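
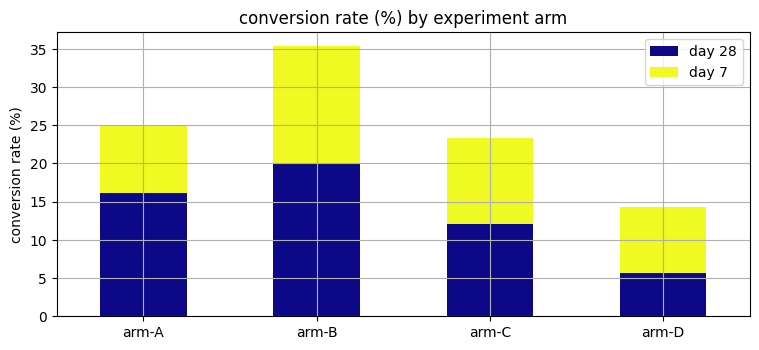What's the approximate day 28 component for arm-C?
≈ 10

day 28 top ≈ 10, bottom ≈ 0; segment ≈ 10.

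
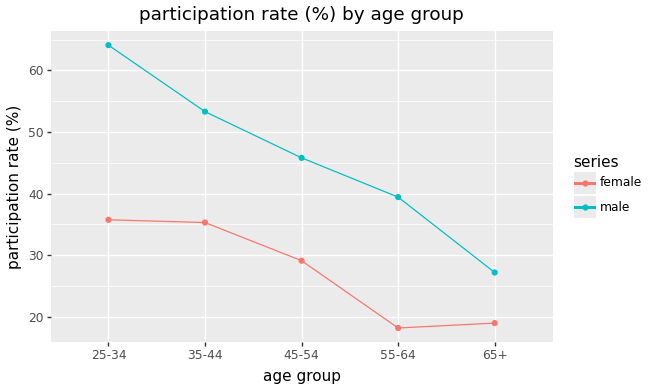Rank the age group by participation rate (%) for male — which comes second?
Top 3 for male: 25-34 ≈ 65, 35-44 ≈ 55, 45-54 ≈ 45.

35-44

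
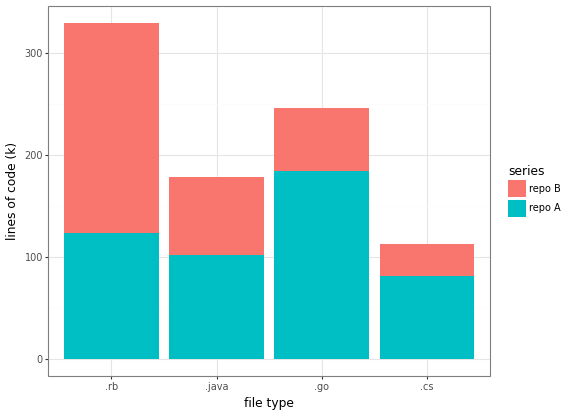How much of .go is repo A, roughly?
repo A top ≈ 200, bottom ≈ 0; segment ≈ 200.

≈ 200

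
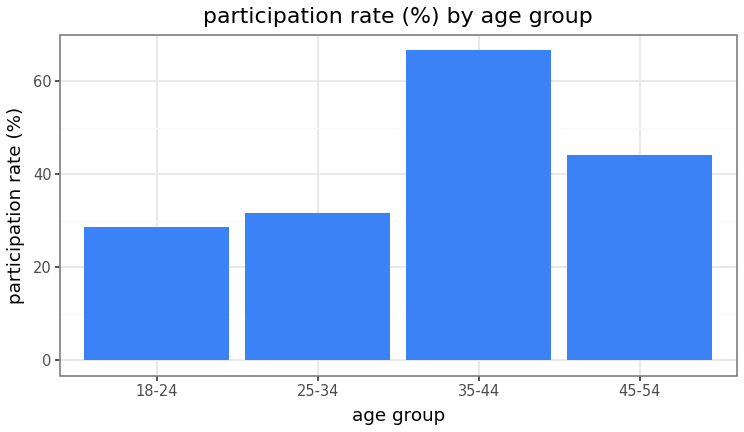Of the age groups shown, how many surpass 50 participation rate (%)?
1

Above 50: 35-44.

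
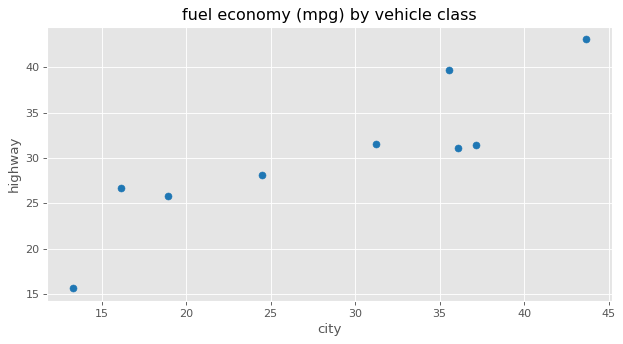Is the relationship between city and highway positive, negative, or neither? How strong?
Points are positively correlated; strong (|r| ≈ 0.9).

positive, strong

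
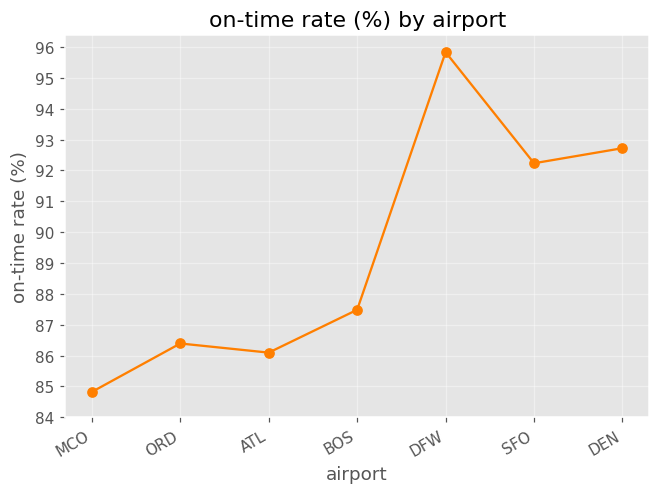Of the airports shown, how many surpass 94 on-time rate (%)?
1

Above 94: DFW.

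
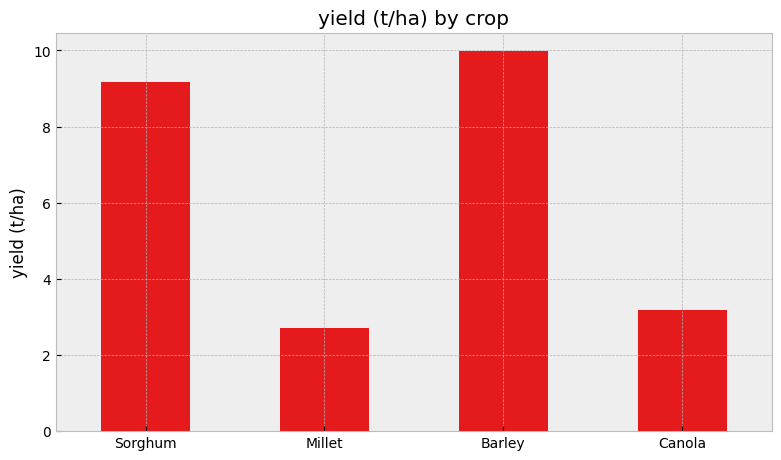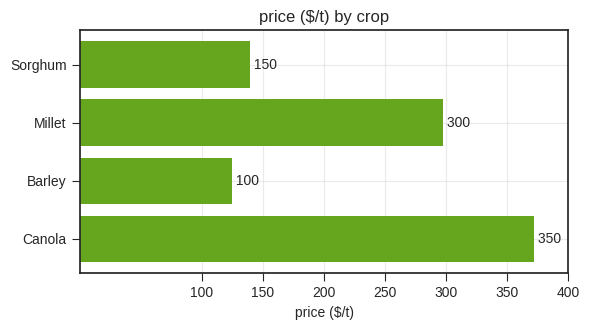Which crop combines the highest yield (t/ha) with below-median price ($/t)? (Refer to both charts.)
Chart 2 median price ($/t) ≈ 200; below-median crops: Sorghum, Barley. Among those, Barley has the highest yield (t/ha) (≈ 10).

Barley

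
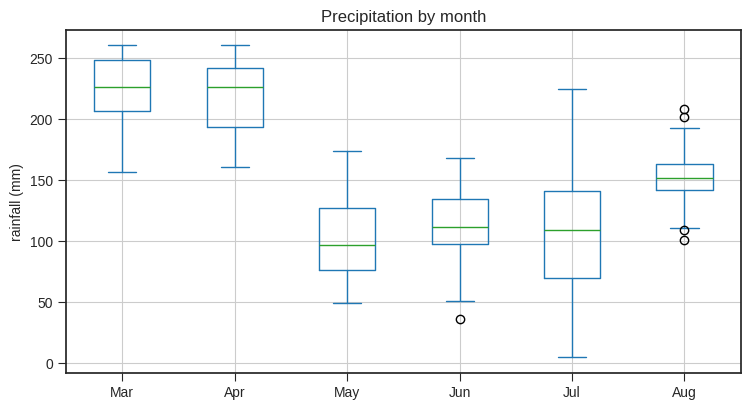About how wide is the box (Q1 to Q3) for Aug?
≈ 20

Q3 ≈ 160, Q1 ≈ 140; IQR ≈ 20.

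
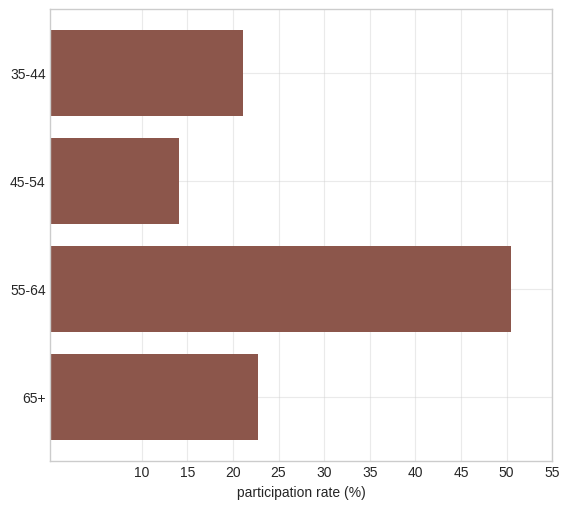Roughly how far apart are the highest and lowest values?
≈ 35

Max 55-64 ≈ 50, min 45-54 ≈ 15; range ≈ 35.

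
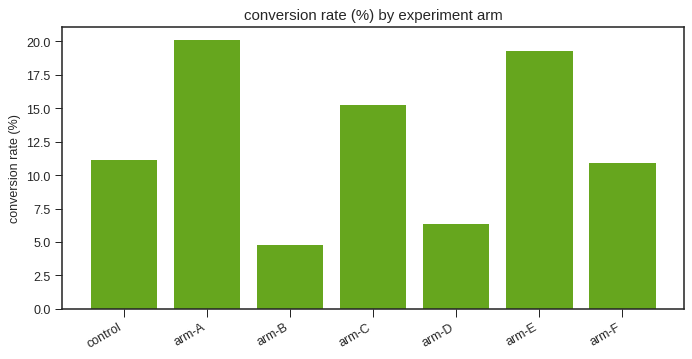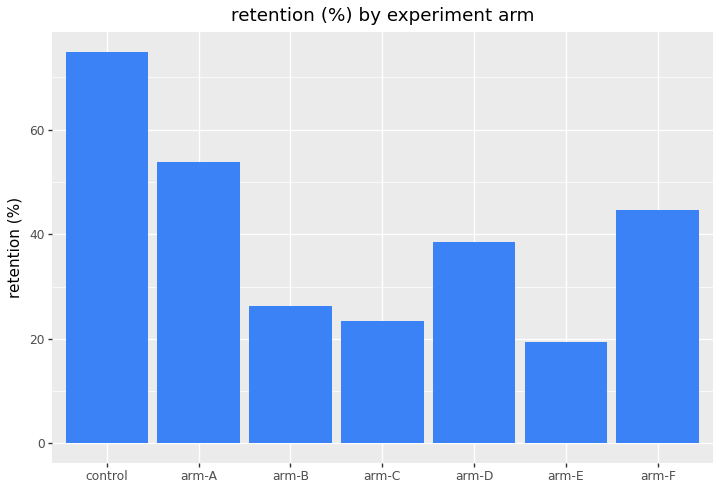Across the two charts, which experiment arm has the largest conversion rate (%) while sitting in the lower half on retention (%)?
arm-E

Chart 2 median retention (%) ≈ 40; below-median experiment arms: arm-B, arm-C, arm-E. Among those, arm-E has the highest conversion rate (%) (≈ 20).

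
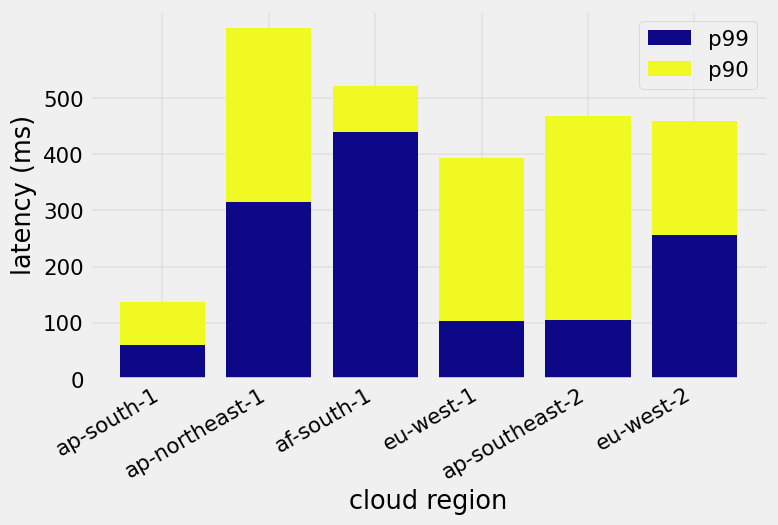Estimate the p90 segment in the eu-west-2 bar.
≈ 200

p90 top ≈ 500, bottom ≈ 300; segment ≈ 200.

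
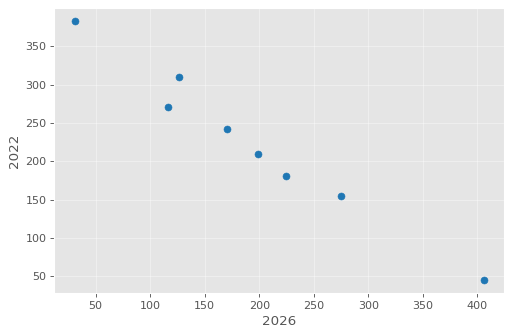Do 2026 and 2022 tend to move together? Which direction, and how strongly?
negative, strong

Points are negatively correlated; strong (|r| ≈ 1.0).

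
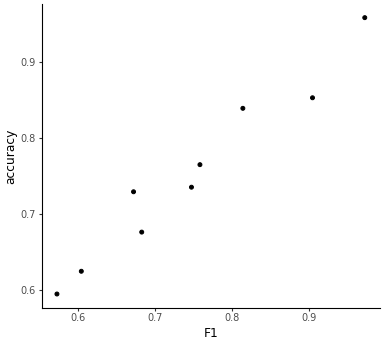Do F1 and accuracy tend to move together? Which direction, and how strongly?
positive, strong

Points are positively correlated; strong (|r| ≈ 1.0).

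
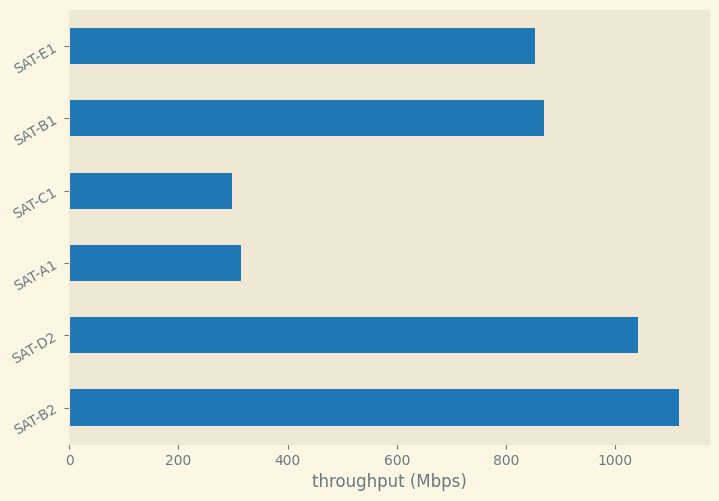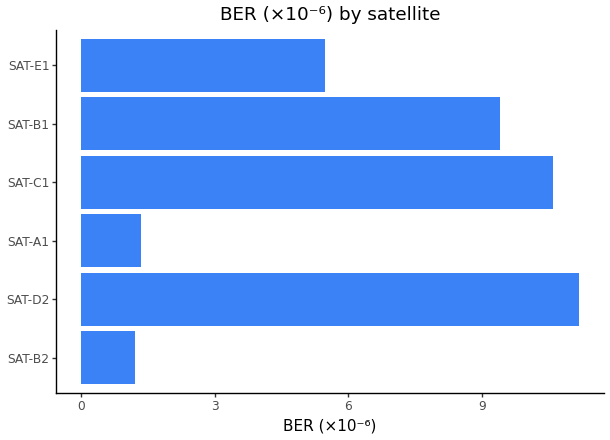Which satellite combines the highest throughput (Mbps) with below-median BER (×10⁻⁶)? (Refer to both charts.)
Chart 2 median BER (×10⁻⁶) ≈ 8; below-median satellites: SAT-B2, SAT-A1, SAT-E1. Among those, SAT-B2 has the highest throughput (Mbps) (≈ 1200).

SAT-B2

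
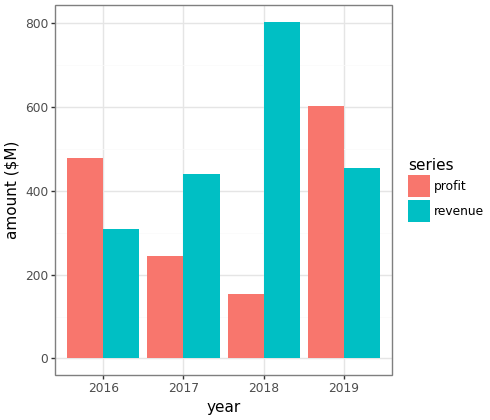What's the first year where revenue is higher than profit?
2017

2016: revenue ≈ 300 vs profit ≈ 500 (not yet); 2017: revenue ≈ 400 vs profit ≈ 200 (first crossover).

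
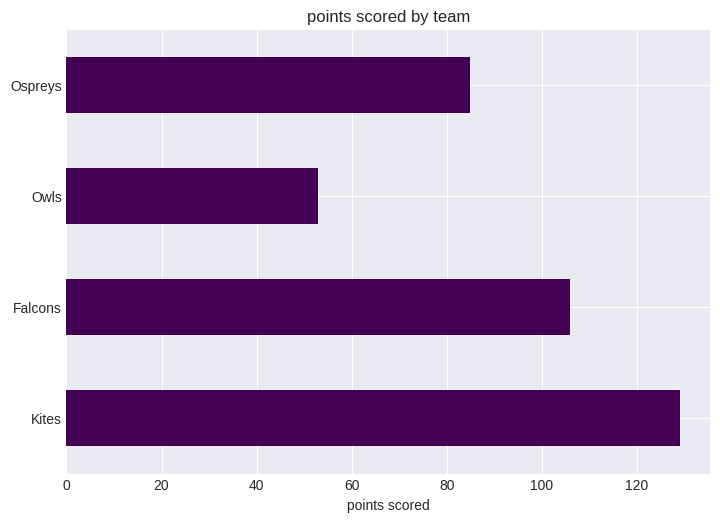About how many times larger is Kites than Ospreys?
Kites ≈ 120, Ospreys ≈ 80; 120/80 ≈ 1.5.

≈ 1.5×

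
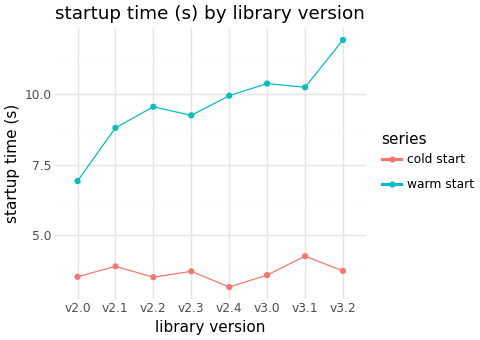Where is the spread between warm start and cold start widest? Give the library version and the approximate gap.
v3.2: warm start ≈ 12, cold start ≈ 4 → gap ≈ 8. Next-largest (v3.0) is only ≈ 6.

v3.2, ≈ 8 s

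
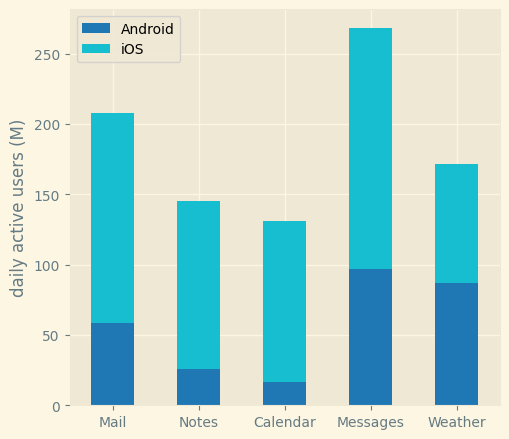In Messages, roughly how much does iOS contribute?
iOS top ≈ 275, bottom ≈ 100; segment ≈ 175.

≈ 175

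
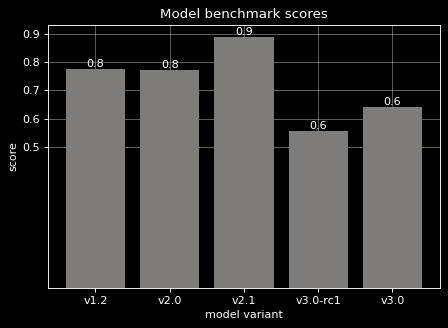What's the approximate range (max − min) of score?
≈ 0.3

Max v2.1 ≈ 0.9, min v3.0-rc1 ≈ 0.6; range ≈ 0.3.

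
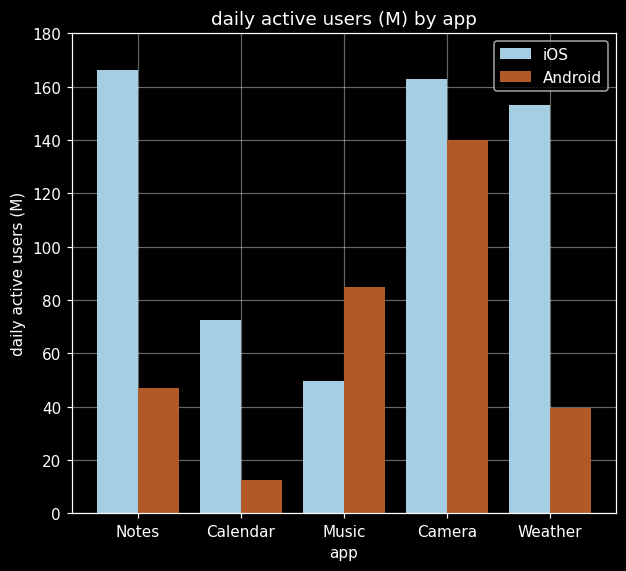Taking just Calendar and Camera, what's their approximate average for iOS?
(80 + 160) / 2 ≈ 120.

≈ 120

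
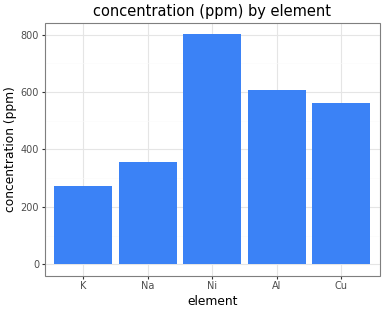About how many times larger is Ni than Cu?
Ni ≈ 800, Cu ≈ 600; 800/600 ≈ 1.33.

≈ 1.33×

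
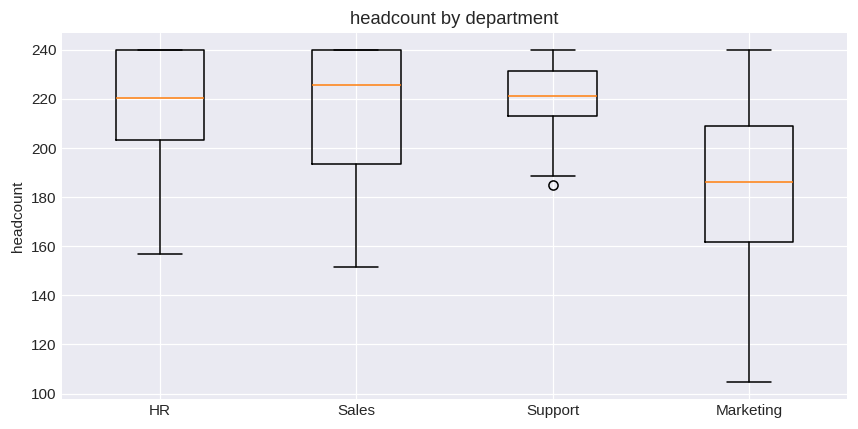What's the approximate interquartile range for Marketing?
Q3 ≈ 210, Q1 ≈ 160; IQR ≈ 50.

≈ 50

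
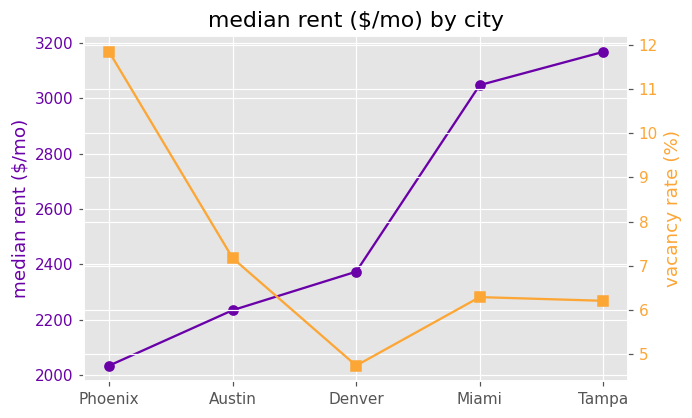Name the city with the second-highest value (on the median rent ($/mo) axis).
Top 3 (on the median rent ($/mo) axis): Tampa ≈ 3200, Miami ≈ 3000, Denver ≈ 2400.

Miami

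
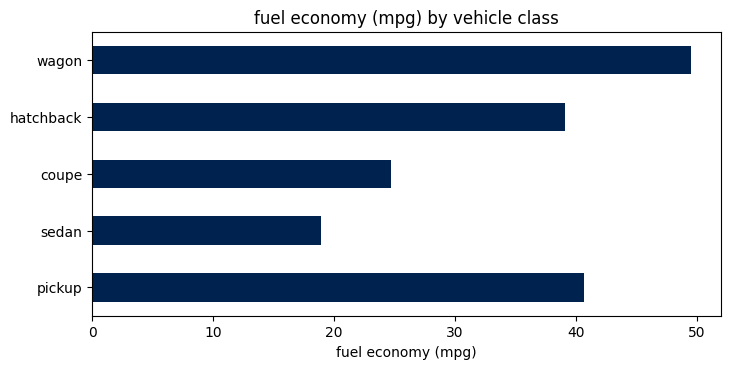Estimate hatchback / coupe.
≈ 1.6×

hatchback ≈ 40, coupe ≈ 25; 40/25 ≈ 1.6.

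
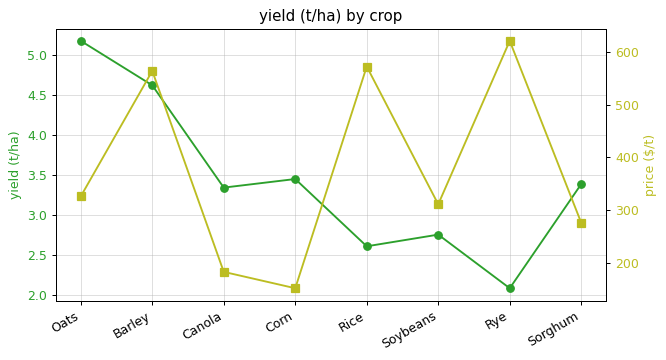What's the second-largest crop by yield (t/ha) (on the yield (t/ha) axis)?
Barley

Top 3 (on the yield (t/ha) axis): Oats ≈ 5.0, Barley ≈ 4.5, Corn ≈ 3.5.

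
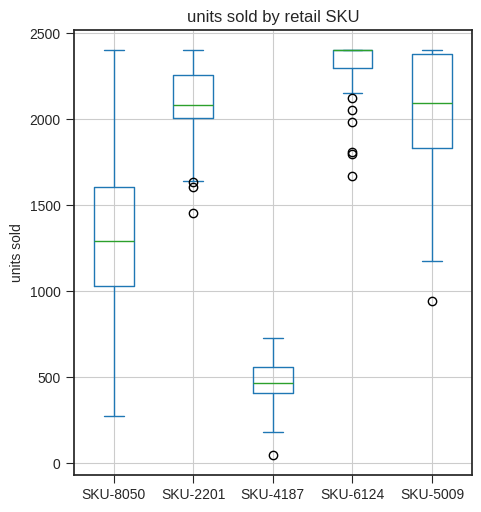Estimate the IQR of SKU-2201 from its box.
Q3 ≈ 2200, Q1 ≈ 2000; IQR ≈ 200.

≈ 200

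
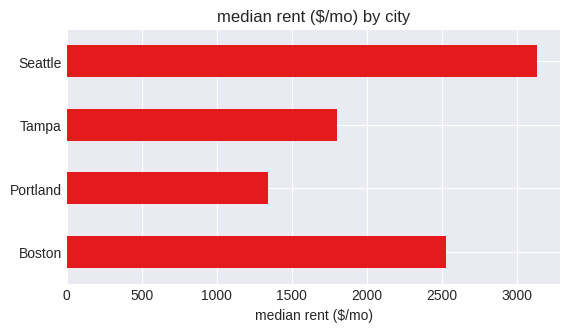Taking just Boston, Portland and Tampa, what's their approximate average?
≈ 2000

(2500 + 1500 + 2000) / 3 ≈ 2000.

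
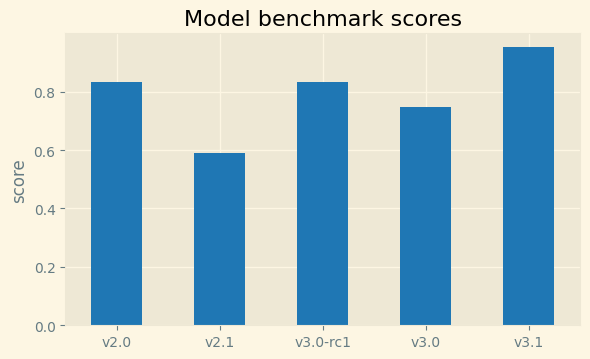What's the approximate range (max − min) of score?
≈ 0.4

Max v3.1 ≈ 1.0, min v2.1 ≈ 0.6; range ≈ 0.4.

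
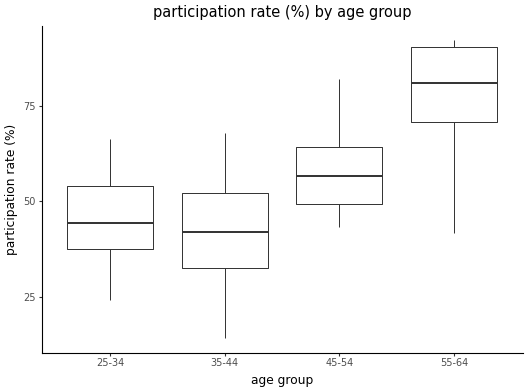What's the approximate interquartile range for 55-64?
Q3 ≈ 90, Q1 ≈ 70; IQR ≈ 20.

≈ 20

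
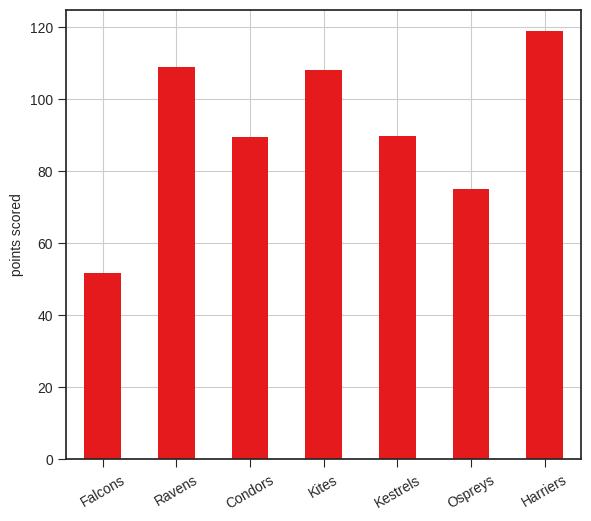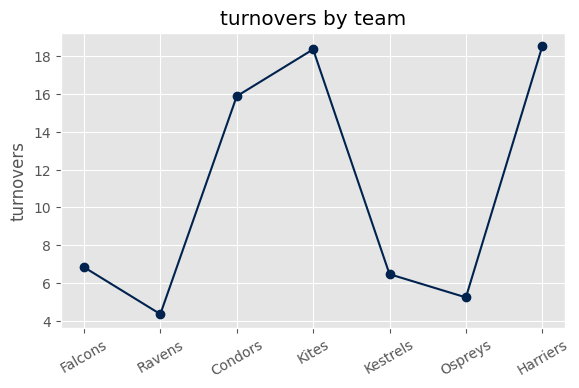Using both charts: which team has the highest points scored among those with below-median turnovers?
Chart 2 median turnovers ≈ 6; below-median teams: Ravens, Kestrels, Ospreys. Among those, Ravens has the highest points scored (≈ 100).

Ravens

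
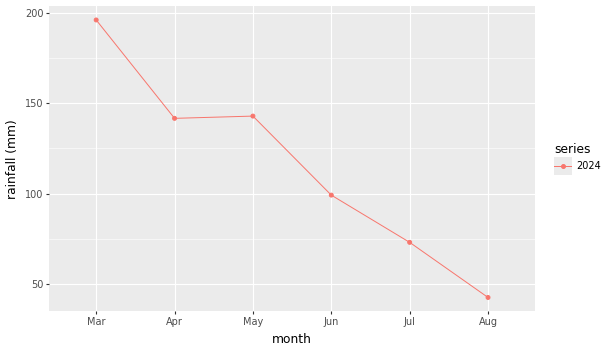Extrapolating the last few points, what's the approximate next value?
Last three: 100, 80, 40 → slope ≈ -30/step → next ≈ 10.

≈ 10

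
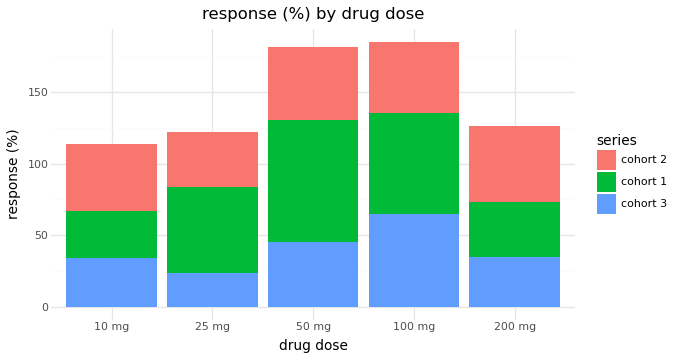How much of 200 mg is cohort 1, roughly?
cohort 1 top ≈ 80, bottom ≈ 40; segment ≈ 40.

≈ 40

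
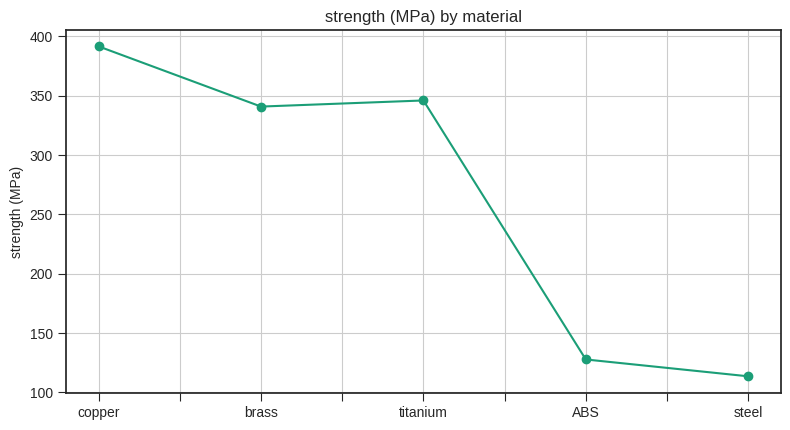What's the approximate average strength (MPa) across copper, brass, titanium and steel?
(400 + 350 + 350 + 125) / 4 ≈ 306.

≈ 306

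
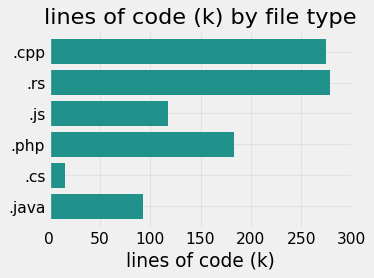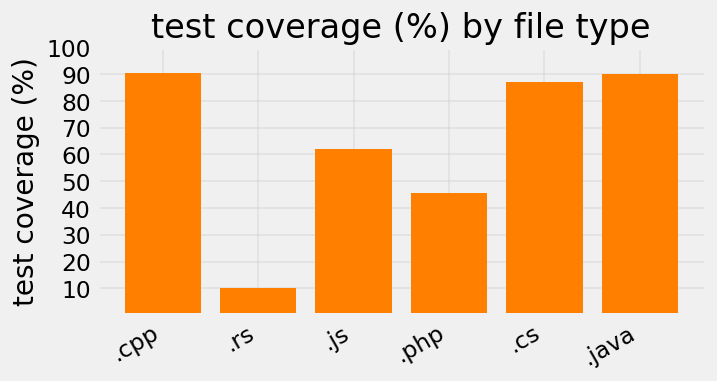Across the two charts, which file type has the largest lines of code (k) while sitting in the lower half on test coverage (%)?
.rs

Chart 2 median test coverage (%) ≈ 70; below-median file types: .rs, .js, .php. Among those, .rs has the highest lines of code (k) (≈ 300).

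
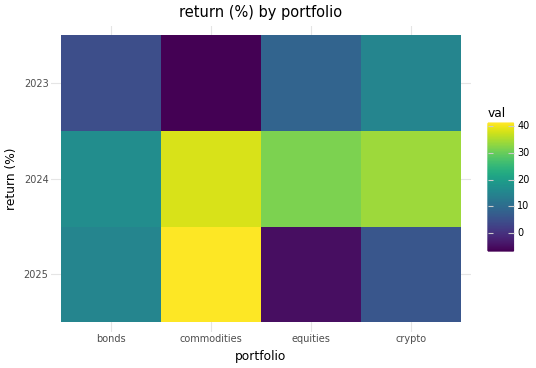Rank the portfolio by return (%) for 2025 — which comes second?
bonds

Top 3 for 2025: commodities ≈ 40, bonds ≈ 15, crypto ≈ 5.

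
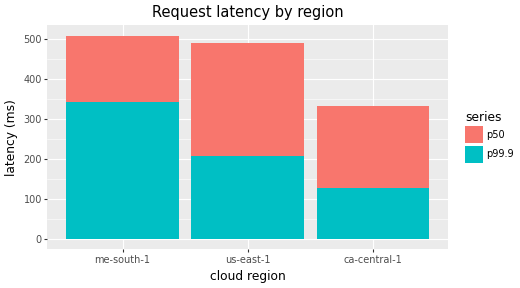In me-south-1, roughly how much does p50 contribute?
p50 top ≈ 500, bottom ≈ 350; segment ≈ 150.

≈ 150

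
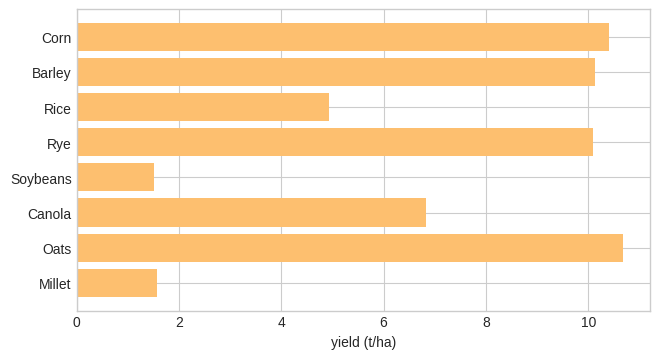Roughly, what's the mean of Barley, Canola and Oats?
(10 + 7 + 11) / 3 ≈ 9.

≈ 9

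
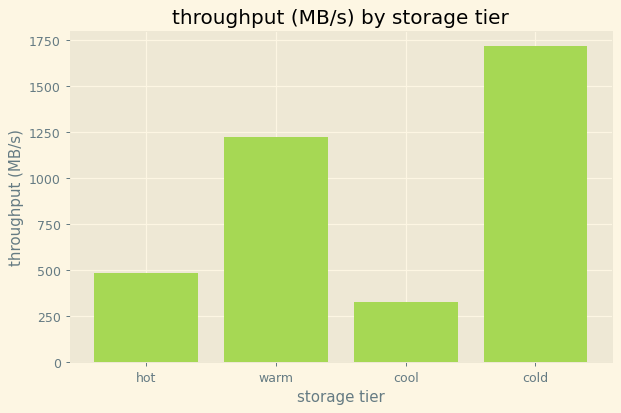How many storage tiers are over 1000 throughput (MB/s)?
2

Above 1000: warm, cold.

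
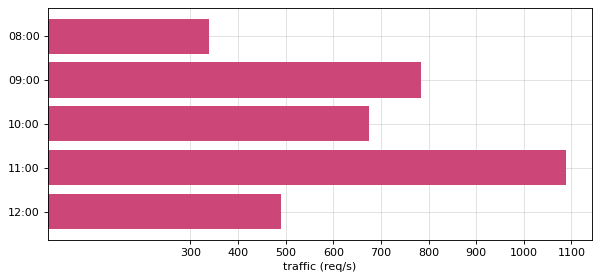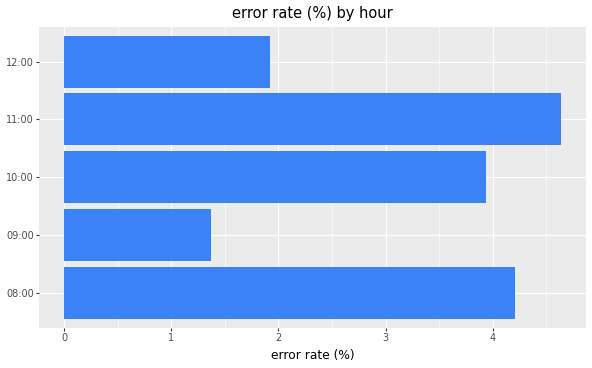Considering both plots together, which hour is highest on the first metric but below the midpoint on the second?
Chart 2 median error rate (%) ≈ 4; below-median hours: 09:00, 12:00. Among those, 09:00 has the highest traffic (req/s) (≈ 800).

09:00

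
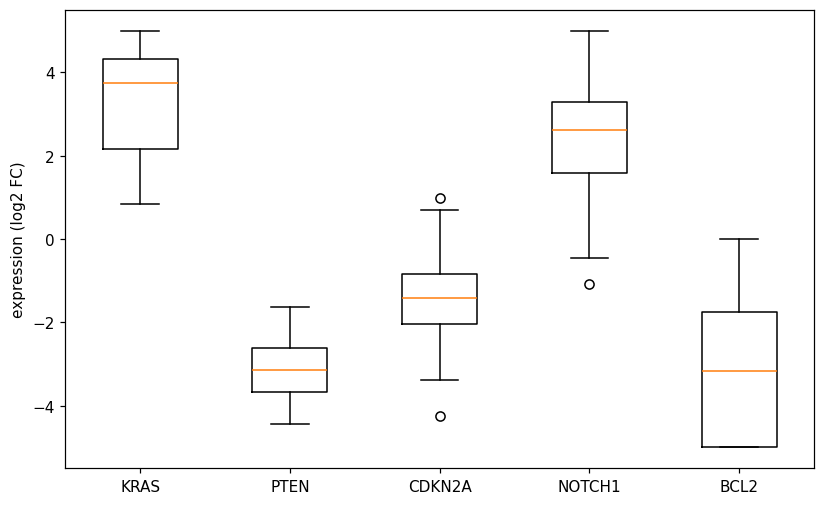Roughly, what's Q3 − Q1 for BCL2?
≈ 3

Q3 ≈ -2, Q1 ≈ -5; IQR ≈ 3.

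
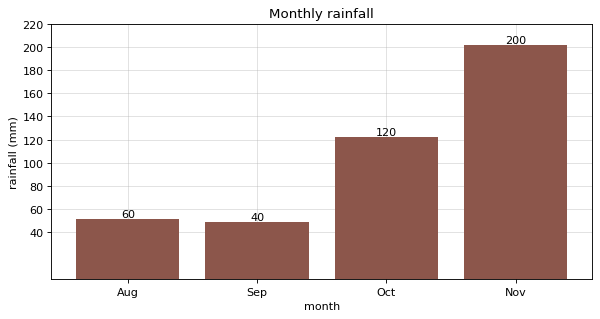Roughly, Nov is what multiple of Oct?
≈ 1.67×

Nov ≈ 200, Oct ≈ 120; 200/120 ≈ 1.67.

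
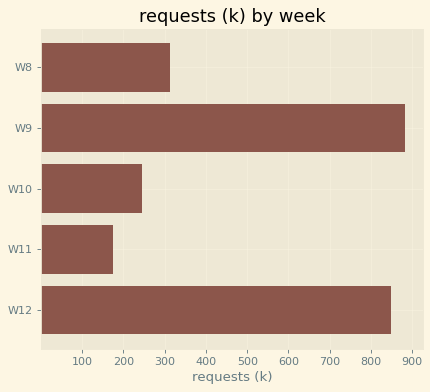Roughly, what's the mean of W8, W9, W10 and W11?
(300 + 900 + 200 + 200) / 4 ≈ 400.

≈ 400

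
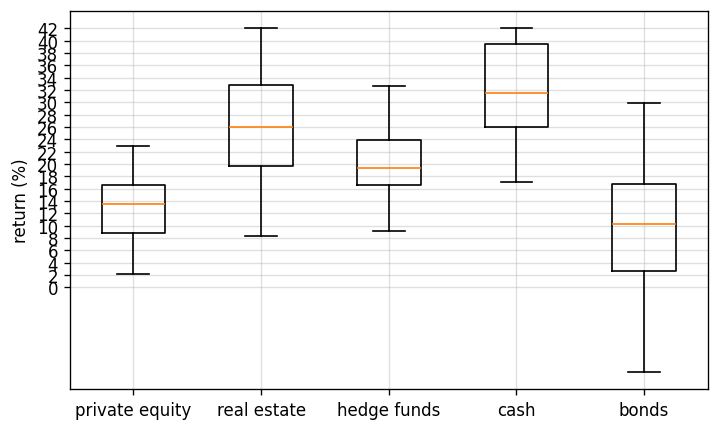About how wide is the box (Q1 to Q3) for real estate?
Q3 ≈ 32, Q1 ≈ 20; IQR ≈ 12.

≈ 12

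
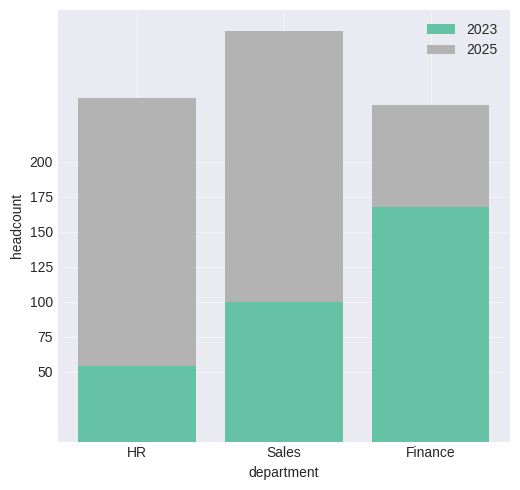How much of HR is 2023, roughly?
≈ 50

2023 top ≈ 50, bottom ≈ 0; segment ≈ 50.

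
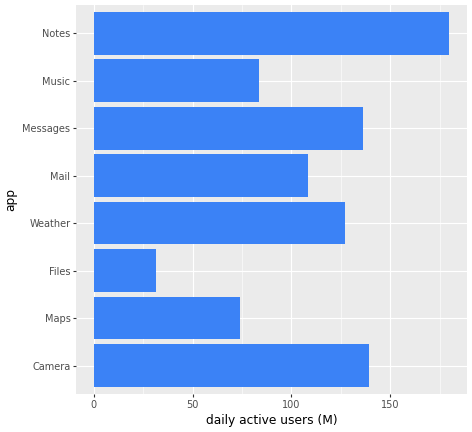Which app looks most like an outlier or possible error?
Files

Files ≈ 40; the rest sit between ≈ 80 and ≈ 180.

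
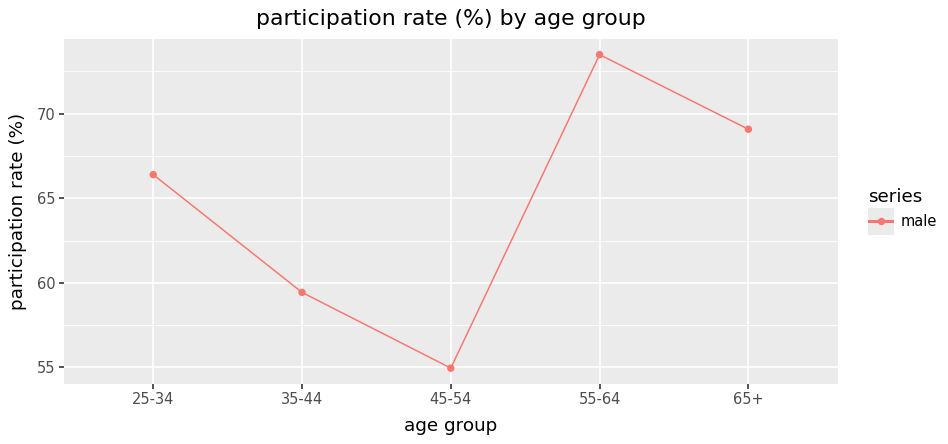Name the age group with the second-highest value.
65+

Top 3: 55-64 ≈ 74, 65+ ≈ 70, 25-34 ≈ 66.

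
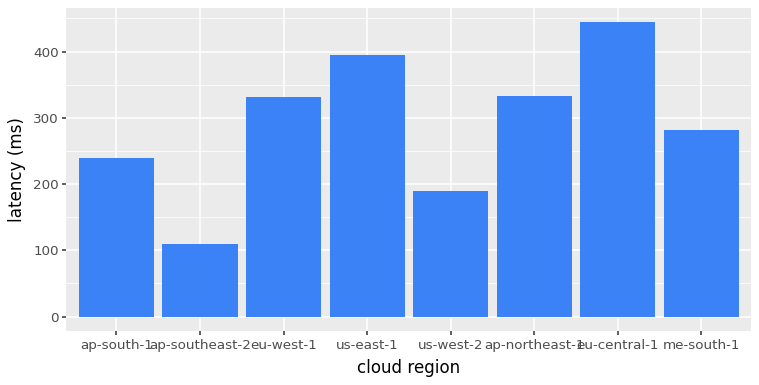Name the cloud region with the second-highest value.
us-east-1

Top 3: eu-central-1 ≈ 450, us-east-1 ≈ 400, ap-northeast-1 ≈ 350.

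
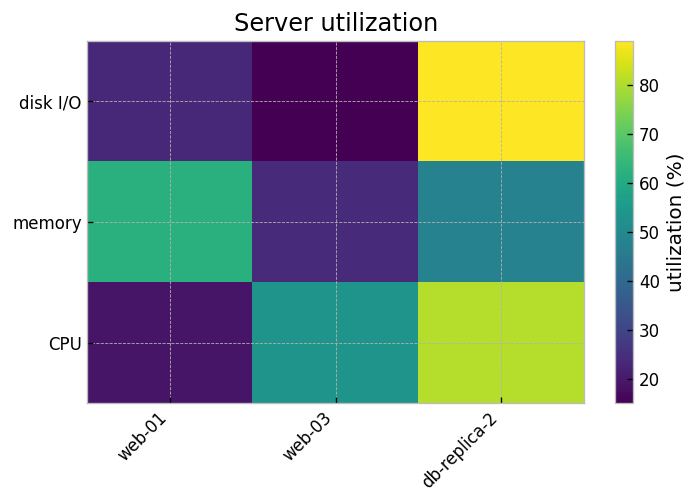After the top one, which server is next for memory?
Top 3 for memory: web-01 ≈ 60, db-replica-2 ≈ 50, web-03 ≈ 20.

db-replica-2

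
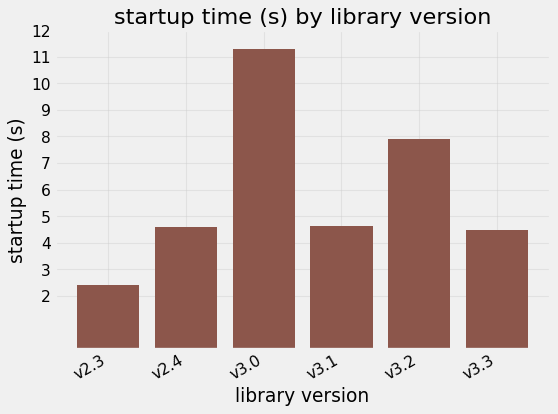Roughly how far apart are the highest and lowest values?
Max v3.0 ≈ 11, min v2.3 ≈ 2; range ≈ 9.

≈ 9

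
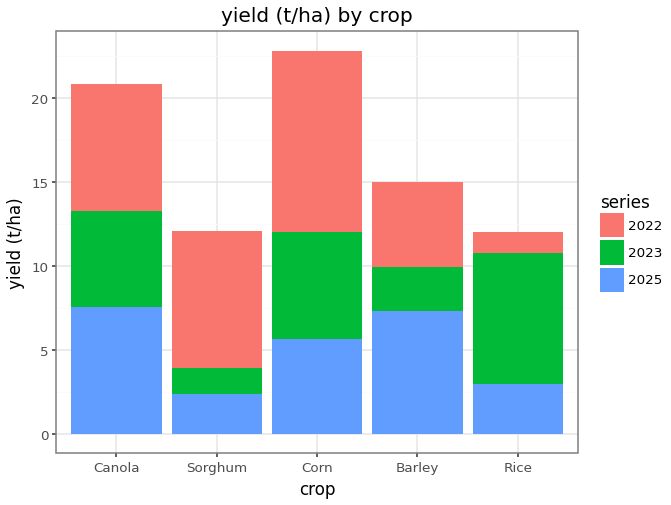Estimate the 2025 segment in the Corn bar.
≈ 6

2025 top ≈ 6, bottom ≈ 0; segment ≈ 6.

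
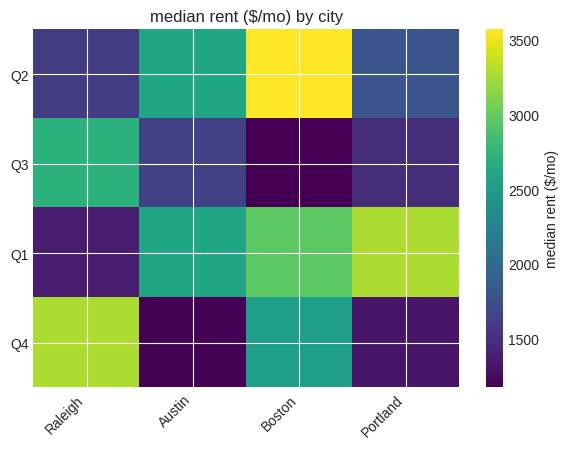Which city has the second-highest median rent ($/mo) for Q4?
Top 3 for Q4: Raleigh ≈ 3500, Boston ≈ 2500, Portland ≈ 1500.

Boston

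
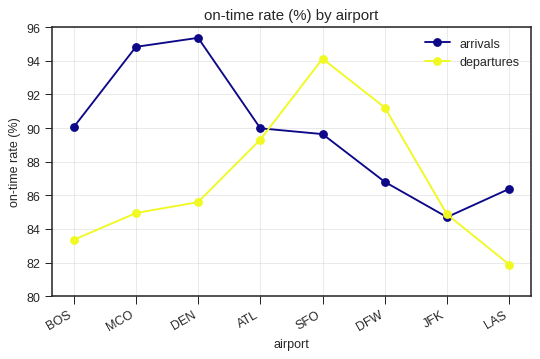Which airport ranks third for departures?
Top 4 for departures: SFO ≈ 94, DFW ≈ 92, ATL ≈ 90, DEN ≈ 86.

ATL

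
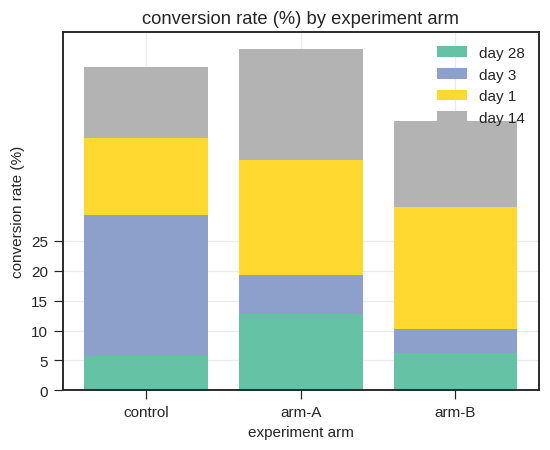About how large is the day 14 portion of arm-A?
≈ 15

day 14 top ≈ 55, bottom ≈ 40; segment ≈ 15.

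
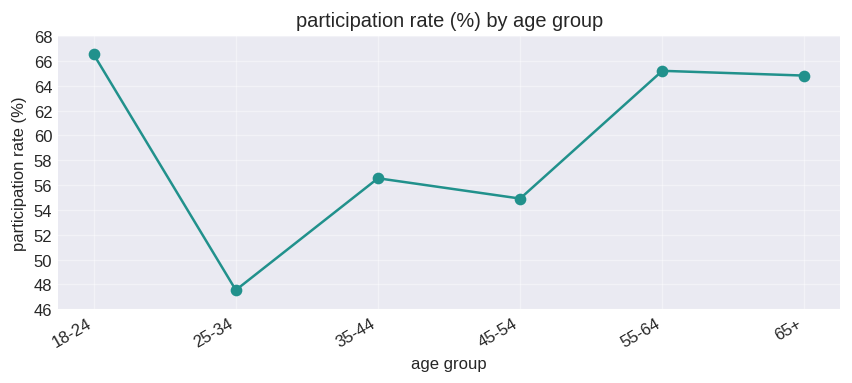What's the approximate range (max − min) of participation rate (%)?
≈ 18

Max 18-24 ≈ 66, min 25-34 ≈ 48; range ≈ 18.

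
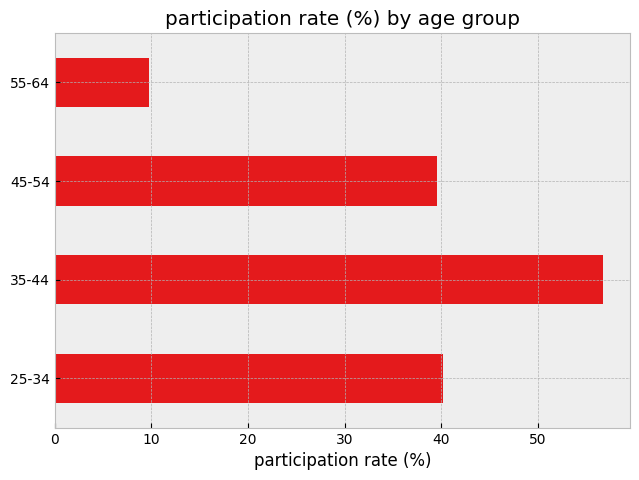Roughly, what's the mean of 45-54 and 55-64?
(40 + 10) / 2 ≈ 25.

≈ 25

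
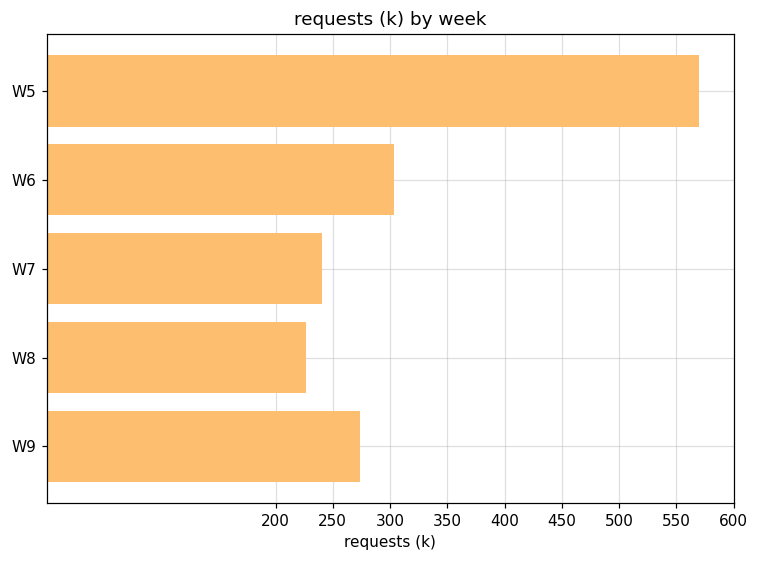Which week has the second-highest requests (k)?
Top 3: W5 ≈ 550, W6 ≈ 300, W9 ≈ 250.

W6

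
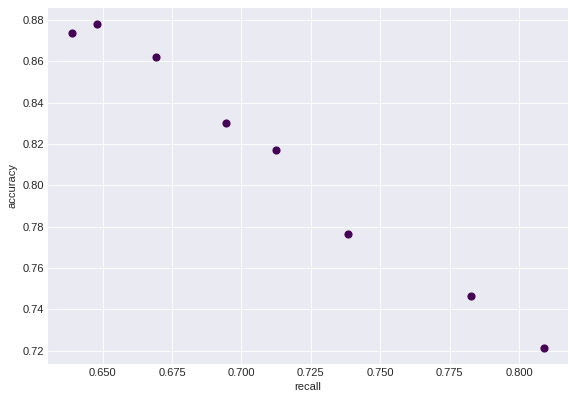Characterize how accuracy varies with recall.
Points are negatively correlated; strong (|r| ≈ 1.0).

negative, strong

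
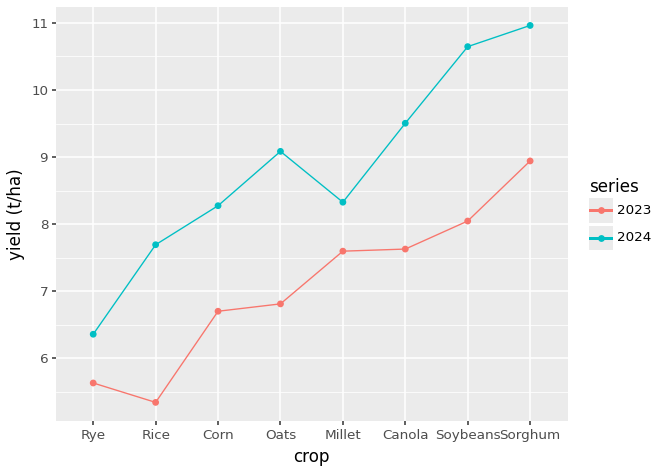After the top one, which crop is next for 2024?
Soybeans

Top 3 for 2024: Sorghum ≈ 11.0, Soybeans ≈ 10.5, Canola ≈ 9.5.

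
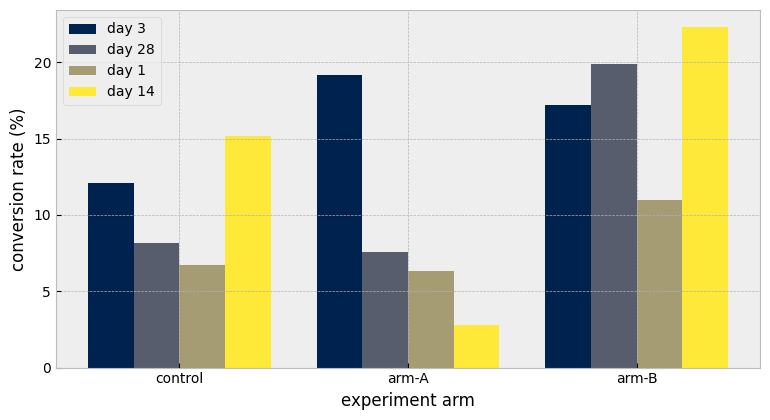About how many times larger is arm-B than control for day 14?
arm-B ≈ 22, control ≈ 16; 22/16 ≈ 1.38.

≈ 1.38×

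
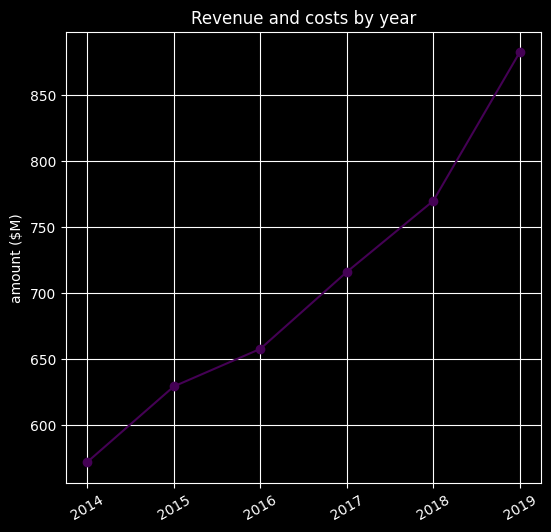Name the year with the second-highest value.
2018

Top 3: 2019 ≈ 900, 2018 ≈ 750, 2017 ≈ 700.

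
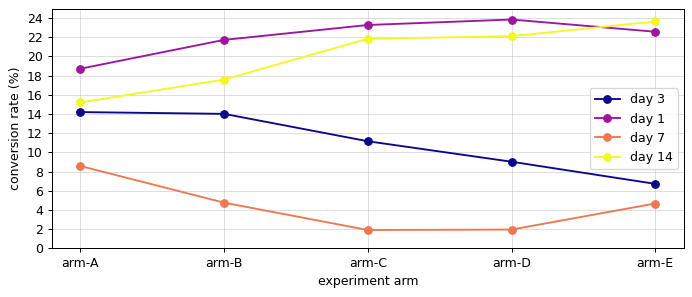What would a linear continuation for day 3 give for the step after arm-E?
Last three: 12, 10, 6 → slope ≈ -3/step → next ≈ 3.

≈ 3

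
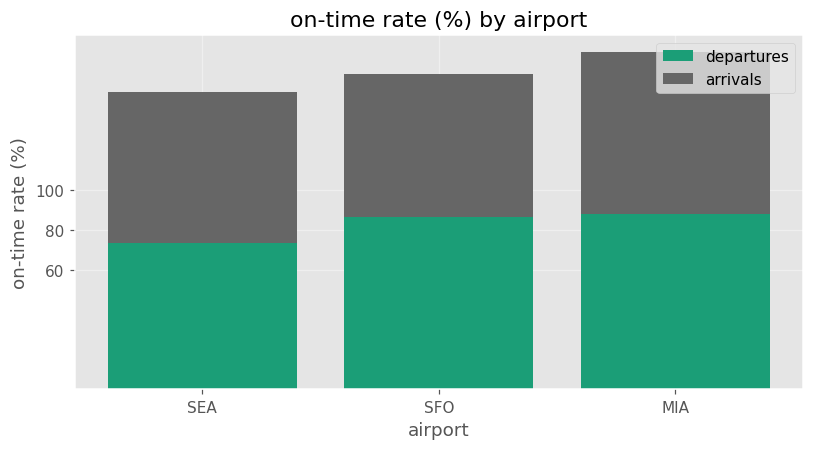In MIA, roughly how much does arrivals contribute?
arrivals top ≈ 160, bottom ≈ 80; segment ≈ 80.

≈ 80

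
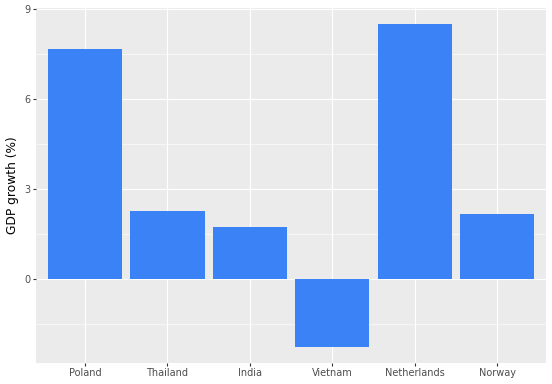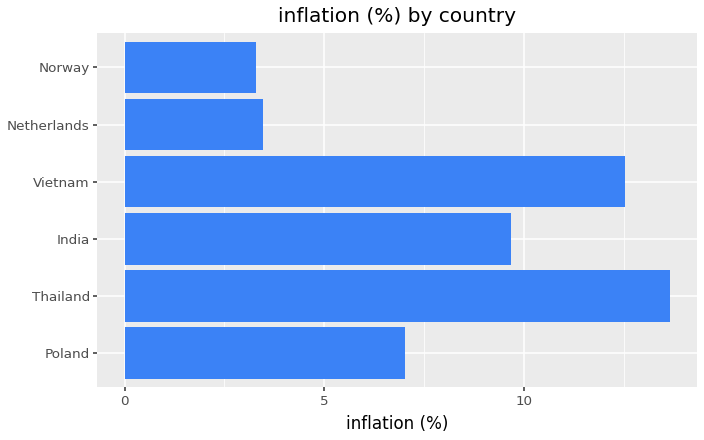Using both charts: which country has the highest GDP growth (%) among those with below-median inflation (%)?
Netherlands

Chart 2 median inflation (%) ≈ 8; below-median countries: Poland, Netherlands, Norway. Among those, Netherlands has the highest GDP growth (%) (≈ 9).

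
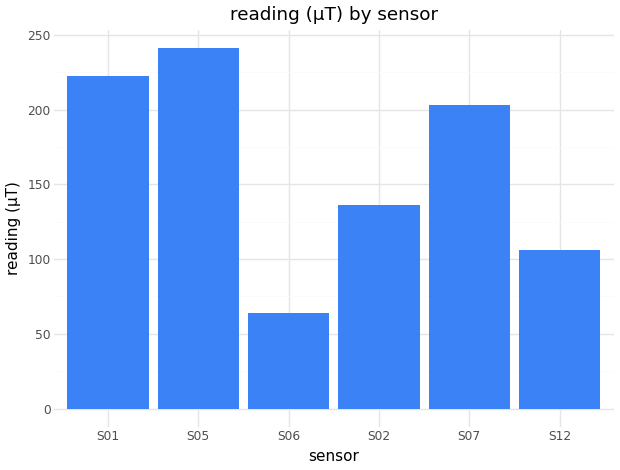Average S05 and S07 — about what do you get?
≈ 225

(250 + 200) / 2 ≈ 225.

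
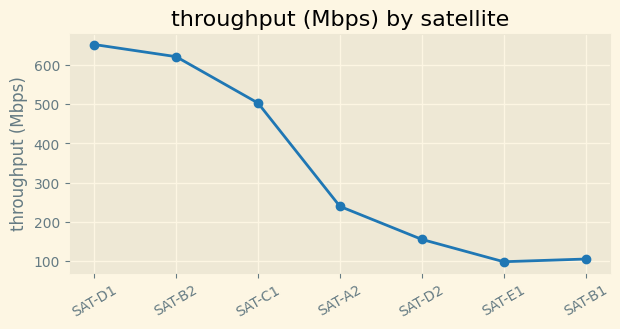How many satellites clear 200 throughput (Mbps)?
Above 200: SAT-D1, SAT-B2, SAT-C1, SAT-A2.

4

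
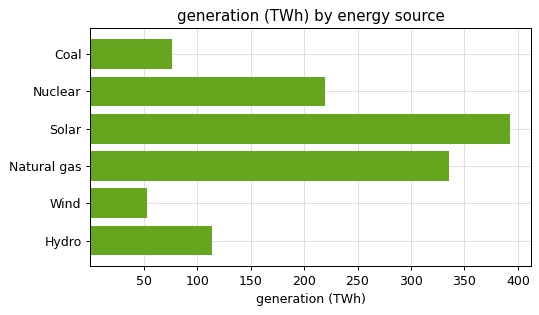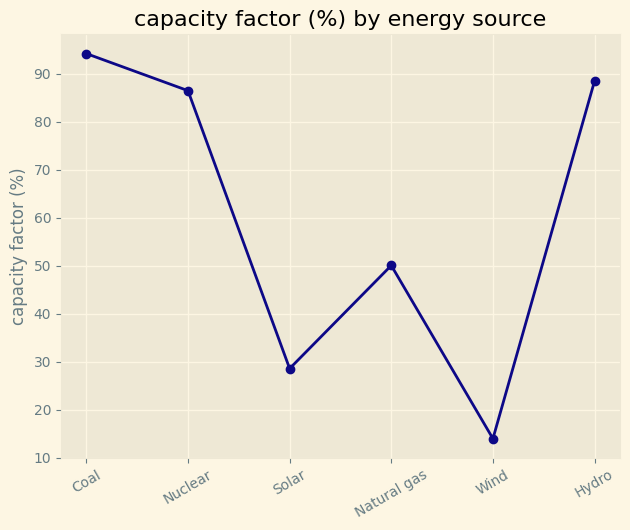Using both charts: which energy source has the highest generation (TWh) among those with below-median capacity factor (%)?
Chart 2 median capacity factor (%) ≈ 70; below-median energy sources: Solar, Natural gas, Wind. Among those, Solar has the highest generation (TWh) (≈ 400).

Solar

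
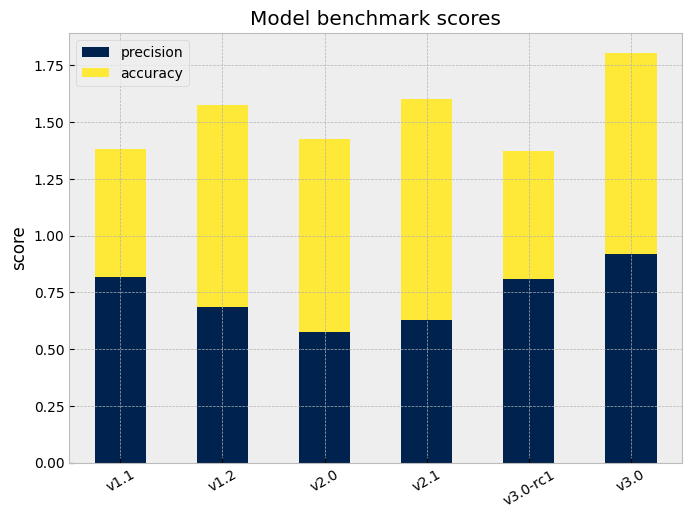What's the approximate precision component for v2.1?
≈ 0.6

precision top ≈ 0.6, bottom ≈ 0.0; segment ≈ 0.6.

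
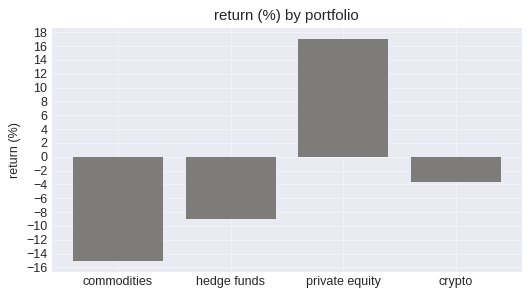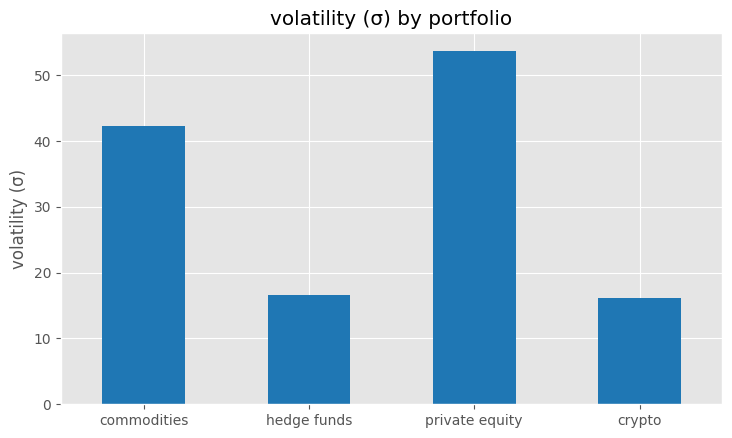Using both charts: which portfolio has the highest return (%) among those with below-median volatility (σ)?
Chart 2 median volatility (σ) ≈ 30; below-median portfolios: hedge funds, crypto. Among those, crypto has the highest return (%) (≈ -4).

crypto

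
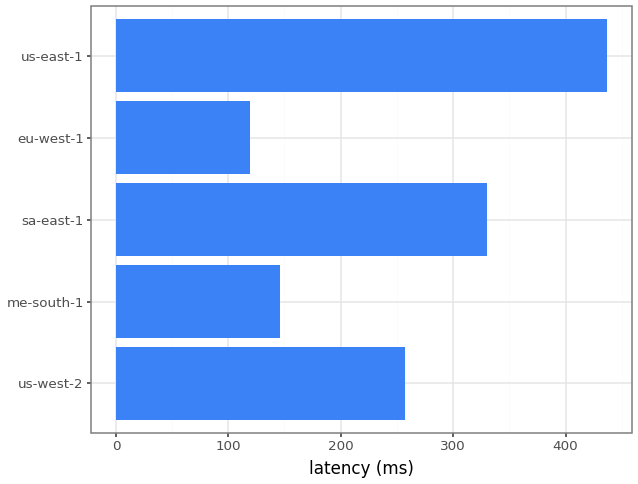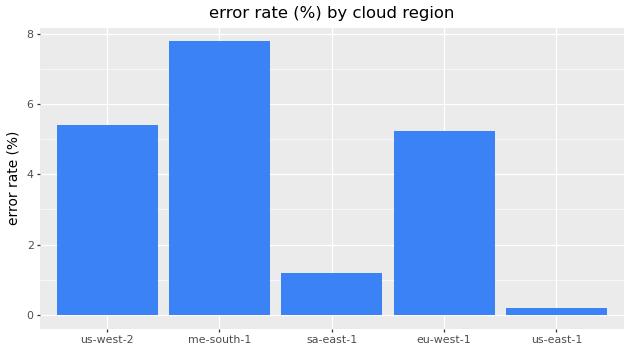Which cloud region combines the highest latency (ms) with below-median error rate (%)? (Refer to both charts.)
Chart 2 median error rate (%) ≈ 5; below-median cloud regions: sa-east-1, us-east-1. Among those, us-east-1 has the highest latency (ms) (≈ 450).

us-east-1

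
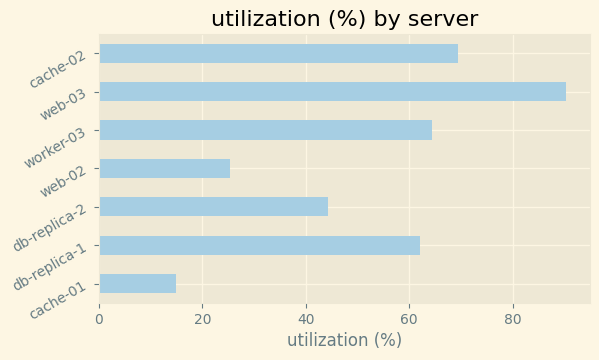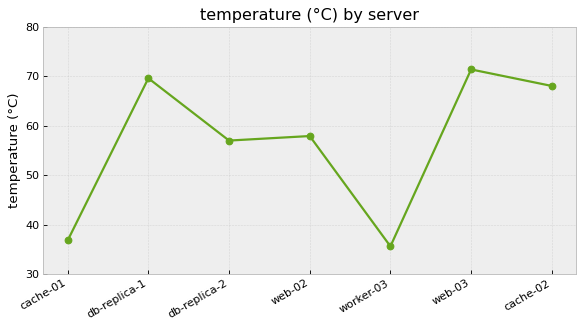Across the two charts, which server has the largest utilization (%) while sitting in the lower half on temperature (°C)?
Chart 2 median temperature (°C) ≈ 60; below-median servers: cache-01, db-replica-2, worker-03. Among those, worker-03 has the highest utilization (%) (≈ 60).

worker-03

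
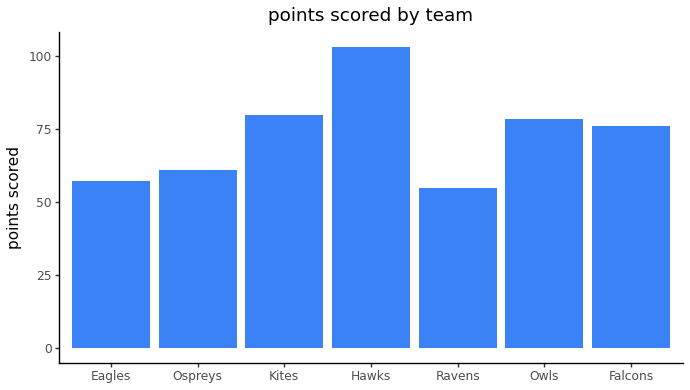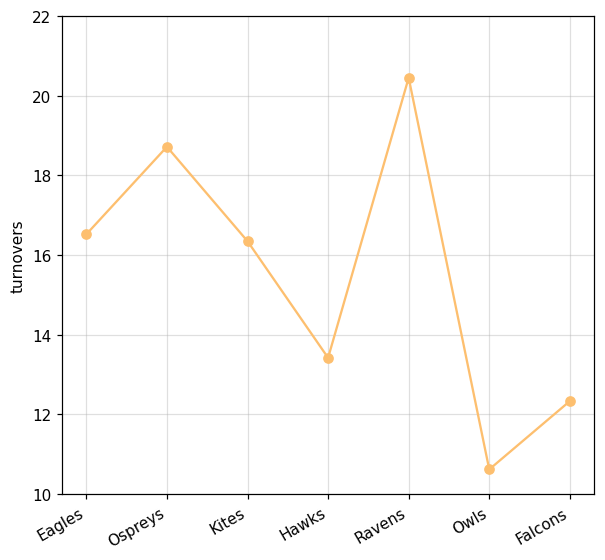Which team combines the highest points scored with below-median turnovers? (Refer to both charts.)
Hawks

Chart 2 median turnovers ≈ 16; below-median teams: Hawks, Owls, Falcons. Among those, Hawks has the highest points scored (≈ 100).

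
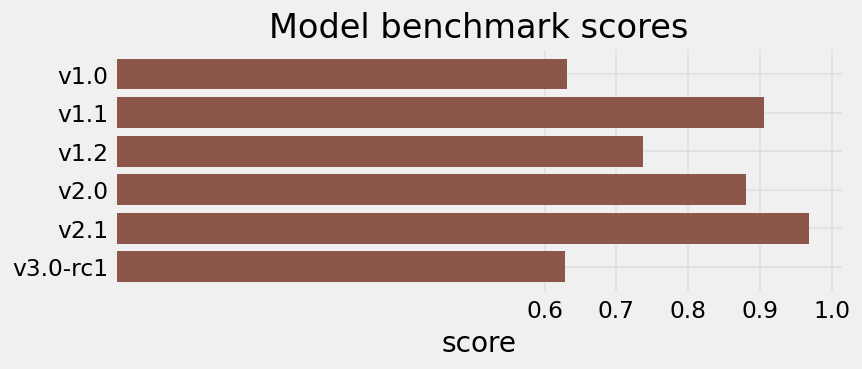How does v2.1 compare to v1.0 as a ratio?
≈ 1.67×

v2.1 ≈ 1.0, v1.0 ≈ 0.6; 1.0/0.6 ≈ 1.67.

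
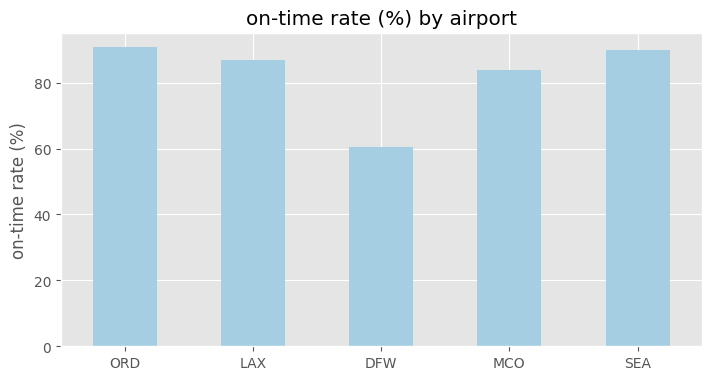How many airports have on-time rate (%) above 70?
4

Above 70: ORD, LAX, MCO, SEA.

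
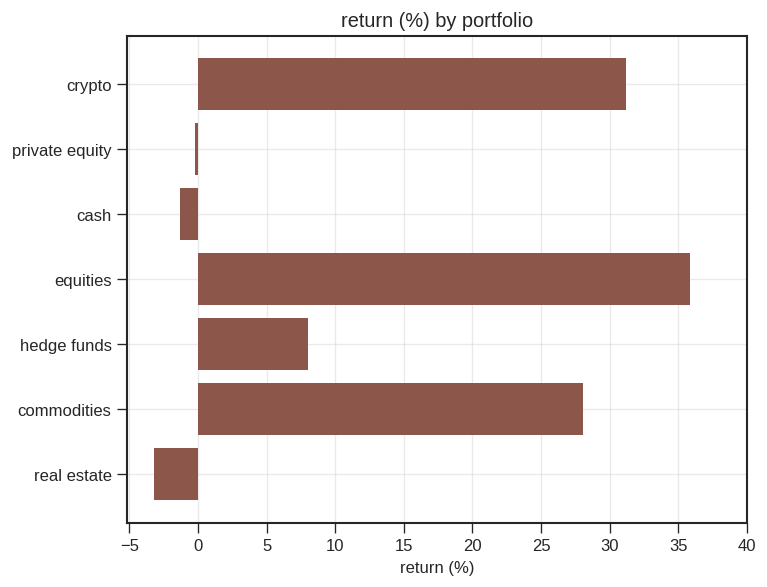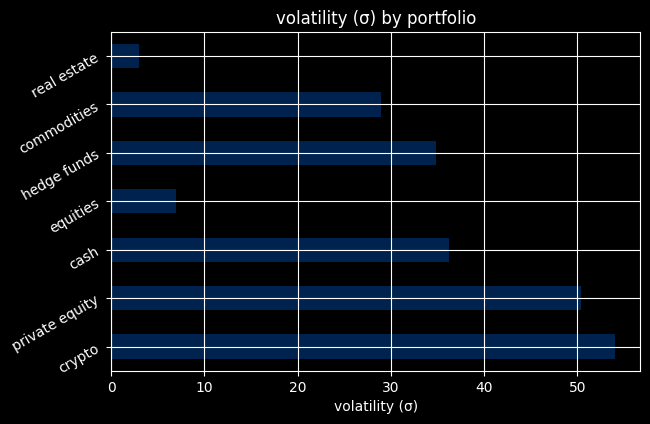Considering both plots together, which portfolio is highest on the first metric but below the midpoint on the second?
Chart 2 median volatility (σ) ≈ 35; below-median portfolios: equities, commodities, real estate. Among those, equities has the highest return (%) (≈ 35).

equities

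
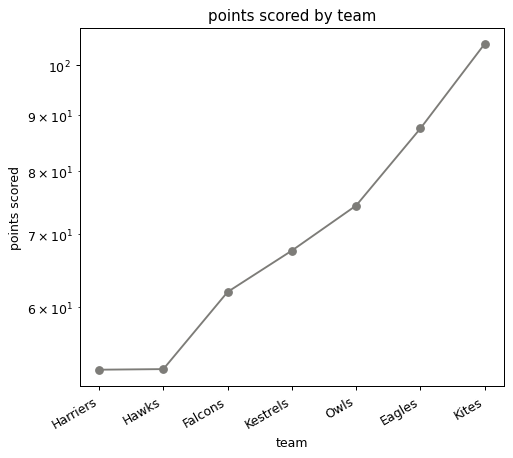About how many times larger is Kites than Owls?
Kites ≈ 105, Owls ≈ 75; 105/75 ≈ 1.4.

≈ 1.4×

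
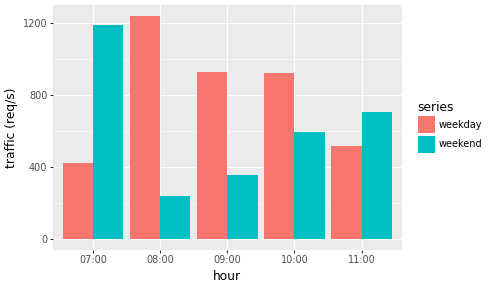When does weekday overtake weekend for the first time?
07:00: weekday ≈ 400 vs weekend ≈ 1200 (not yet); 08:00: weekday ≈ 1200 vs weekend ≈ 200 (first crossover).

08:00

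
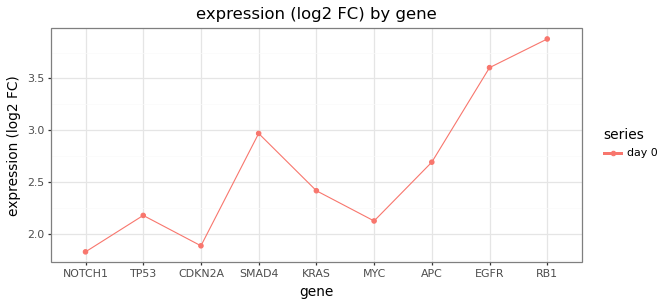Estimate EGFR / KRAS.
≈ 1.5×

EGFR ≈ 3.6, KRAS ≈ 2.4; 3.6/2.4 ≈ 1.5.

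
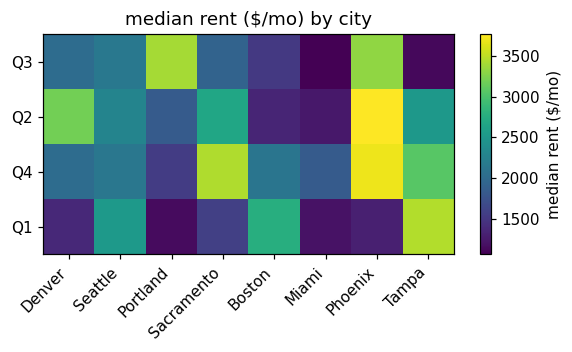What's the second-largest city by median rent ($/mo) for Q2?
Denver

Top 3 for Q2: Phoenix ≈ 4000, Denver ≈ 3000, Sacramento ≈ 2500.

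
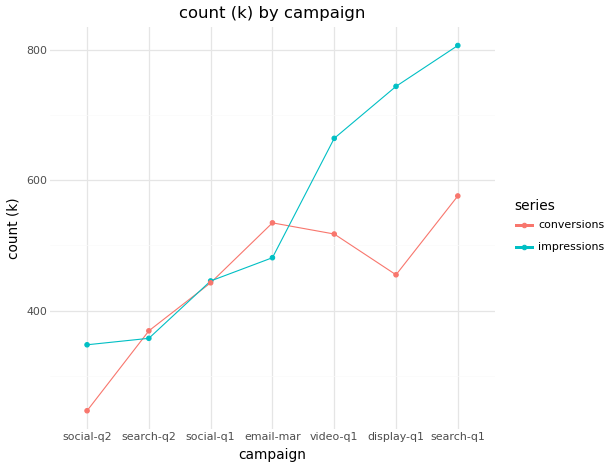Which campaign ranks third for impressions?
video-q1

Top 4 for impressions: search-q1 ≈ 800, display-q1 ≈ 750, video-q1 ≈ 650, email-mar ≈ 500.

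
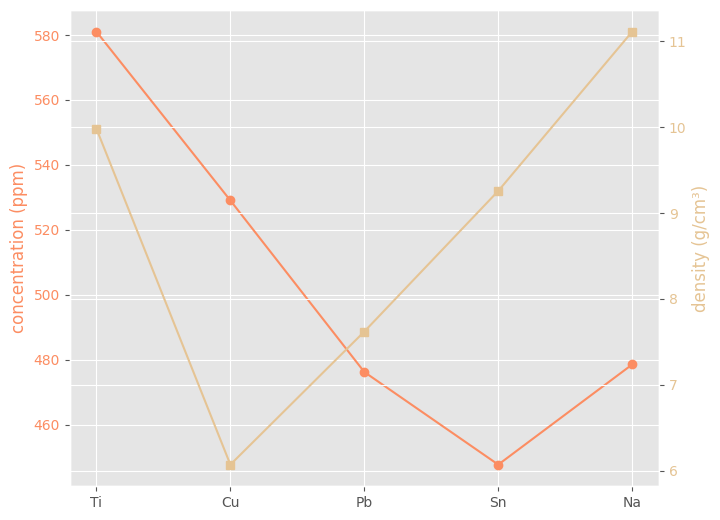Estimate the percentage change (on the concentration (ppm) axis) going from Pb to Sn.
≈ -8.3%

Pb ≈ 480, Sn ≈ 440; (440 − 480) / 480 ≈ -8.3%.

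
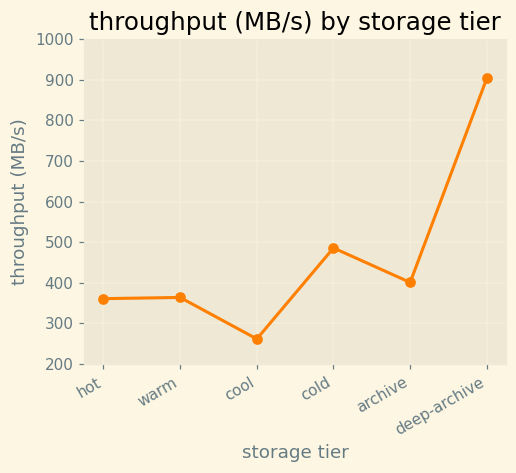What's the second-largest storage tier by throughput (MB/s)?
cold

Top 3: deep-archive ≈ 900, cold ≈ 500, archive ≈ 400.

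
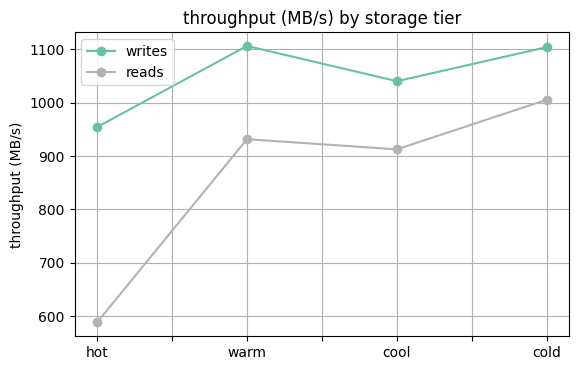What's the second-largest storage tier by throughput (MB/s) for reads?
Top 3 for reads: cold ≈ 1000, warm ≈ 950, cool ≈ 900.

warm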